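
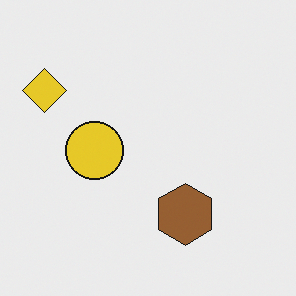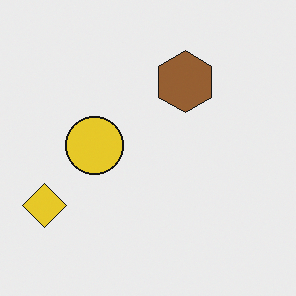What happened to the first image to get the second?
This is the original image flipped vertically (top ↔ bottom).

The brown hexagon is in the bottom of the first image and the top of the second — shapes on opposite sides of the horizontal midline have swapped in a mirror flip.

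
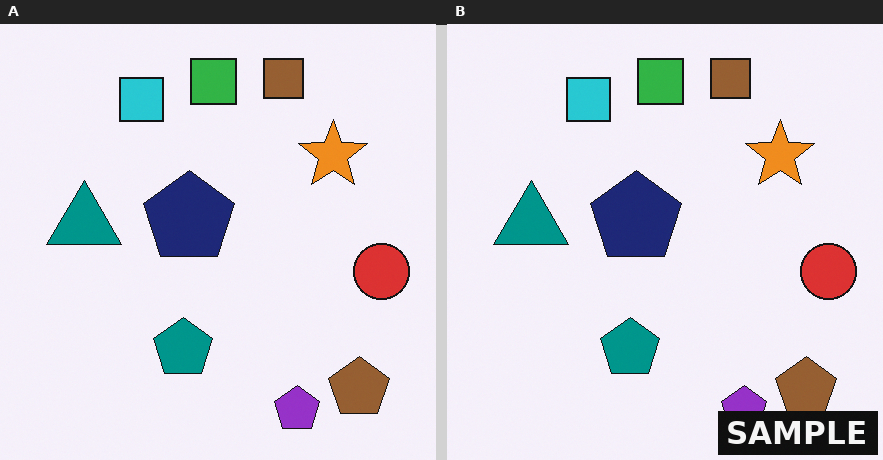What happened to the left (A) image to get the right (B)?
This is the original image watermarked with the text "SAMPLE" in the lower-right corner.

A dark label reading "SAMPLE" appears in the lower-right corner.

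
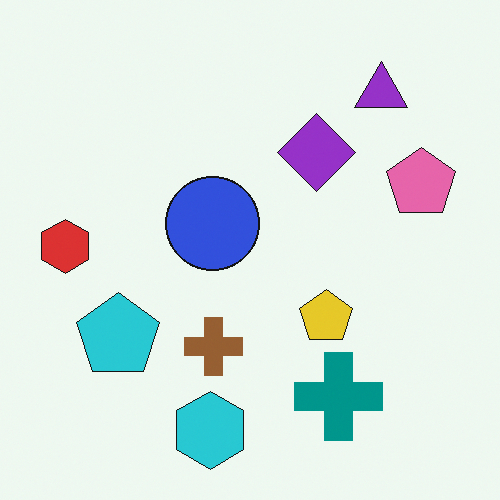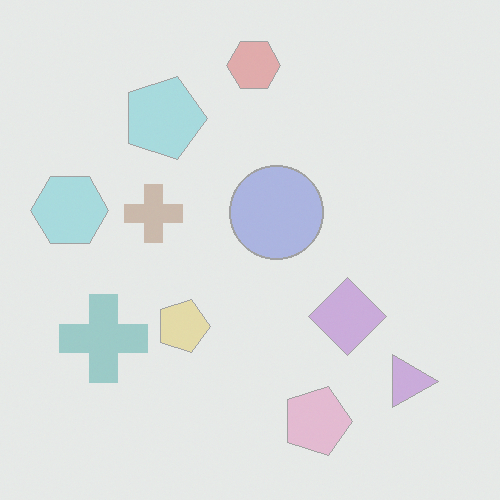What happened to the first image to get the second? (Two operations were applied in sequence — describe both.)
The second image is the first washed out (contrast reduced), then rotated 90° clockwise.

Tones are pushed toward mid-grey across the whole image — a global contrast change. The purple triangle sits in the top-right of the first image and the bottom-right of the second — consistent with a whole-image 90° clockwise rotation.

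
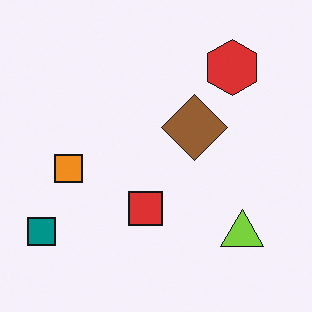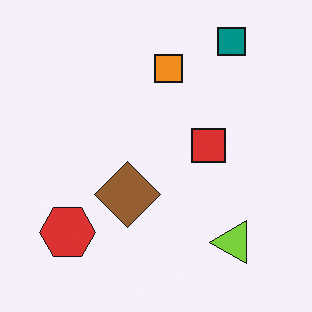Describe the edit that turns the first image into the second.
The transformation is: transposed (reflected across the top-left ↔ bottom-right diagonal).

Shapes have swapped their row and column positions — what was in the top-right is now in the bottom-left — a diagonal reflection.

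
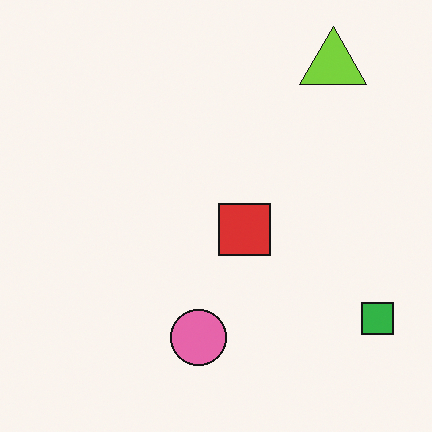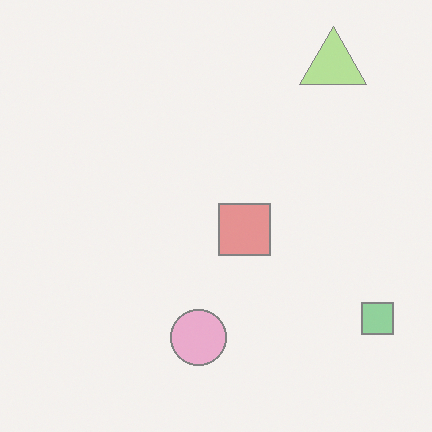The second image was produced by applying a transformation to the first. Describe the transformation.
The transformation is: given much lower contrast.

Tones are pushed toward mid-grey across the whole image — a global contrast change.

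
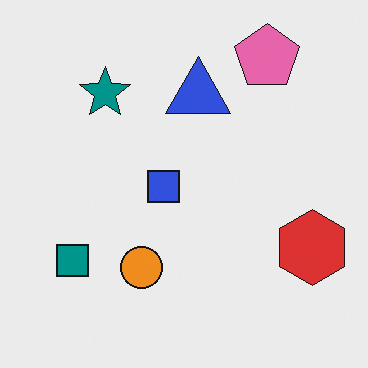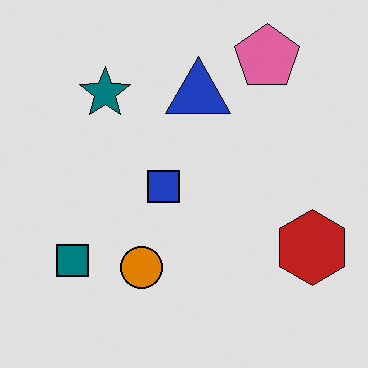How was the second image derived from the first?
It was posterized to a reduced palette.

Each flat color has snapped to a coarser quantized level — most visibly, the near-white background has dropped to a flat grey.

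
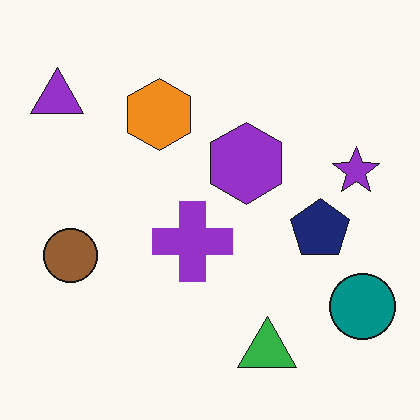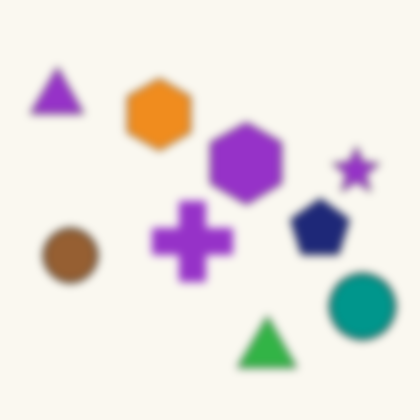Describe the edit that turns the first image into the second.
The image was noticeably gaussian-blurred.

Shape edges and outlines are uniformly softened across the whole image.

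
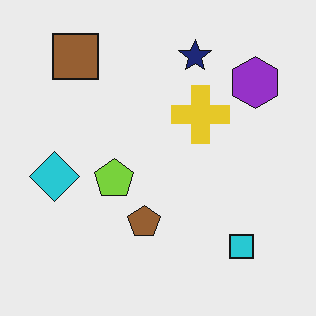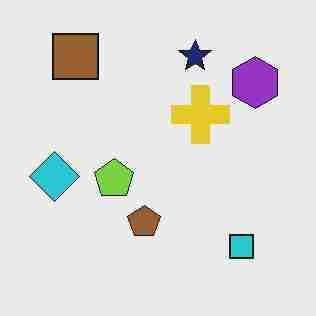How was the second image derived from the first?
Heavily JPEG-compressed with obvious blocking artifacts.

Blocky 8×8 compression artifacts appear around shape edges and the flat background shows ringing — characteristic JPEG degradation.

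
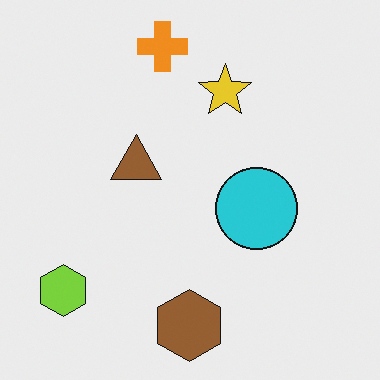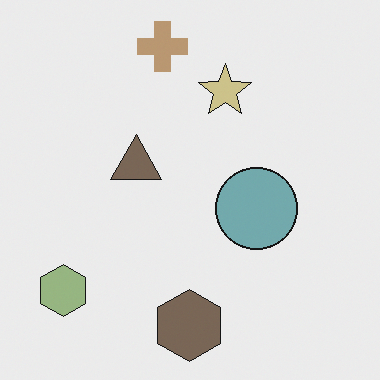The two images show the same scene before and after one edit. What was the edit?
The transformation is: heavily desaturated.

All colors are more muted and greyish — a global saturation change.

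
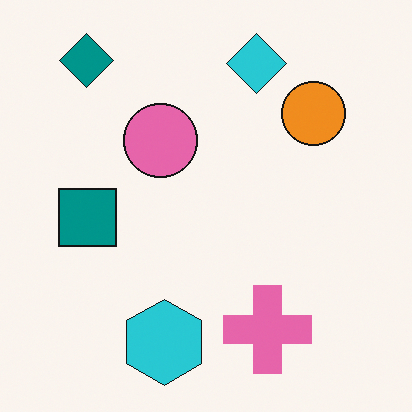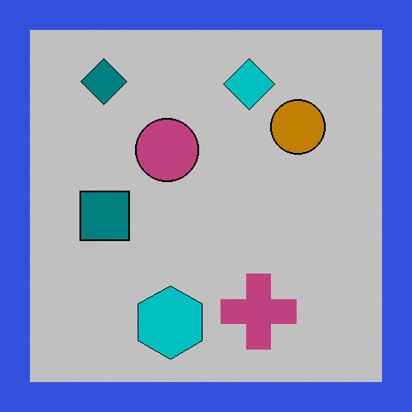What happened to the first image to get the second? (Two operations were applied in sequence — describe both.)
This is the original image aggressively posterized, then framed with a blue border.

Each flat color has snapped to a coarser quantized level — most visibly, the near-white background has dropped to a flat grey. A solid blue frame runs around the edge of the second image, with the content slightly shrunk inside it.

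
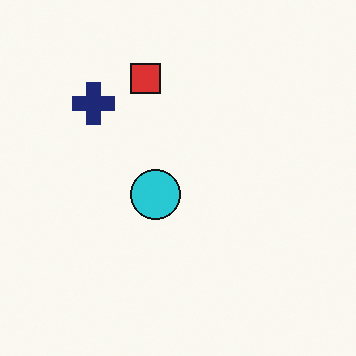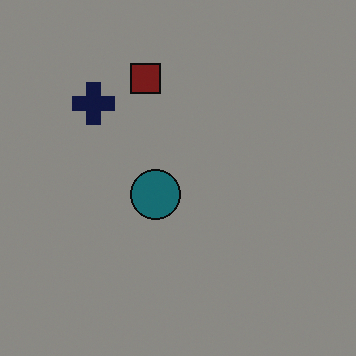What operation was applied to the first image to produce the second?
The image was darkened a lot.

Every pixel — background and shapes alike — is uniformly darkened.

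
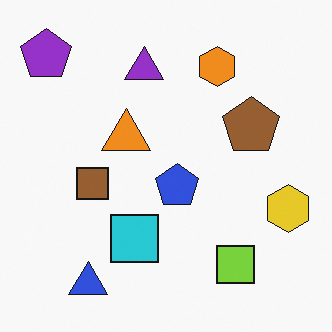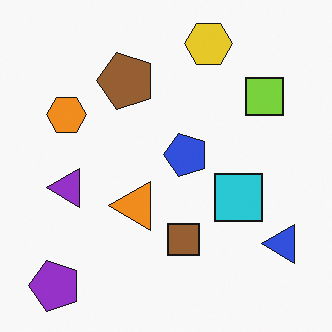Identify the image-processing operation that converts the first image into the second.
The second image is the first rotated 90° counter-clockwise.

The purple pentagon sits in the top-left of the first image and the bottom-left of the second — consistent with a whole-image 90° counter-clockwise rotation.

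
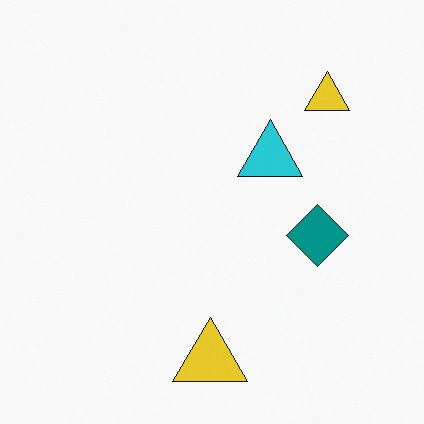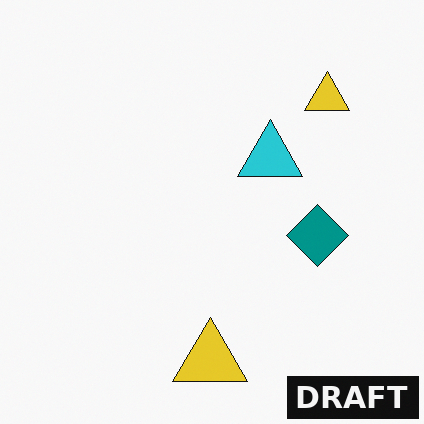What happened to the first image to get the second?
Watermarked with the text "DRAFT" in the lower-right corner.

A dark label reading "DRAFT" appears in the lower-right corner.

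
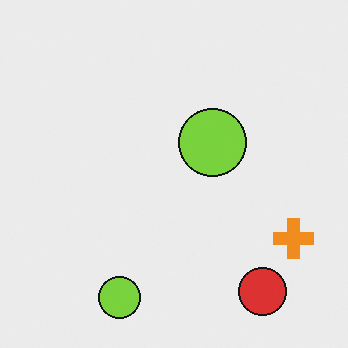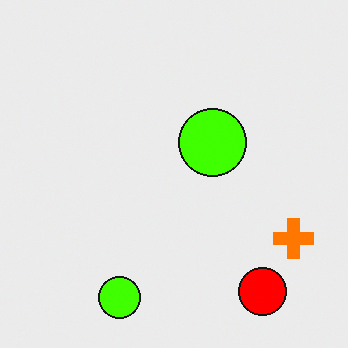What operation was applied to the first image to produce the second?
It was made much more vivid (saturation change).

All colors are more vivid — a global saturation change.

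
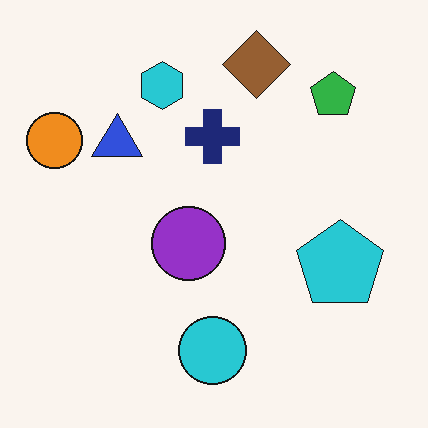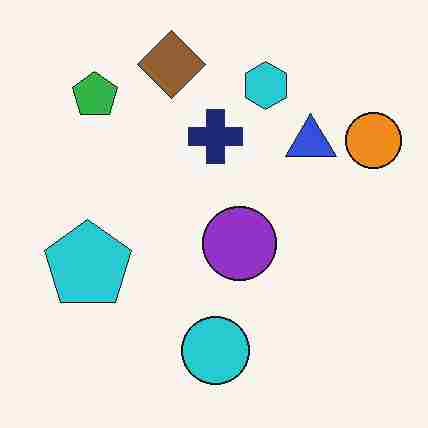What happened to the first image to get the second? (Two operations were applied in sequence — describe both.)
The transformation is: flipped horizontally (left ↔ right), then degraded with heavy JPEG compression.

The orange circle is in the top-left of the first image and the top-right of the second — shapes on opposite sides of the vertical midline have swapped in a mirror flip. Blocky 8×8 compression artifacts appear around shape edges and the flat background shows ringing — characteristic JPEG degradation.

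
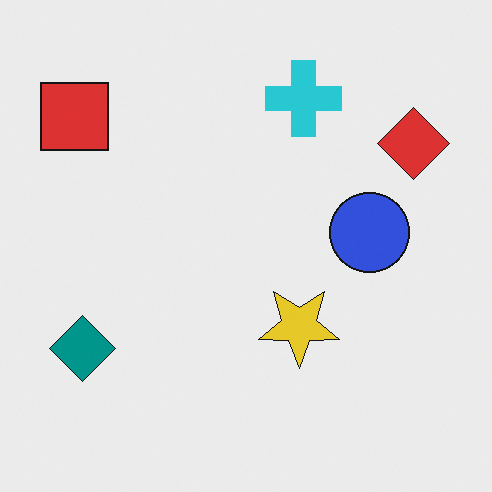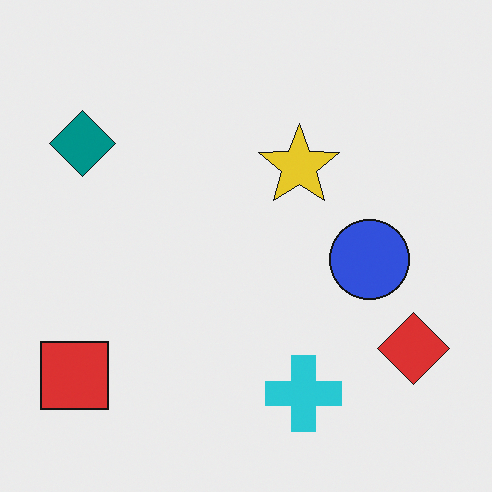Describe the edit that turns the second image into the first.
The image was flipped vertically (top ↔ bottom).

The cyan cross is in the bottom of the second image and the top of the first — shapes on opposite sides of the horizontal midline have swapped in a mirror flip.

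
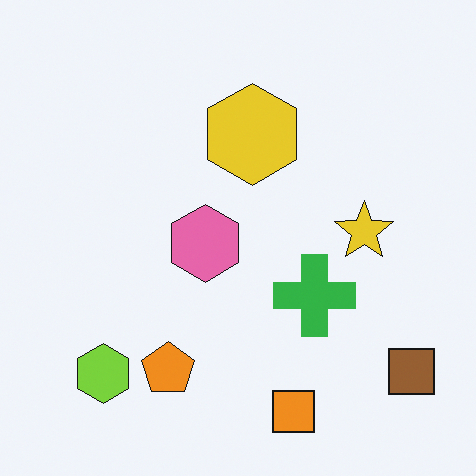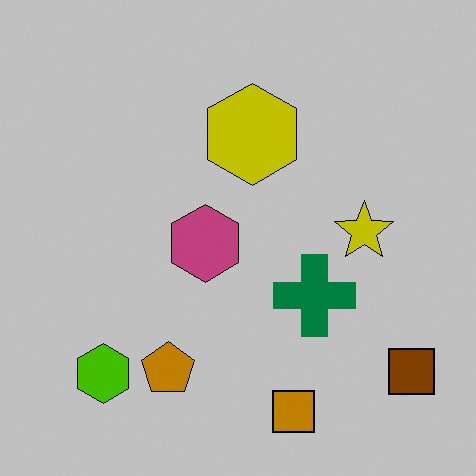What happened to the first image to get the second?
Heavily posterized to just a handful of flat colors.

Each flat color has snapped to a coarser quantized level — most visibly, the near-white background has dropped to a flat grey.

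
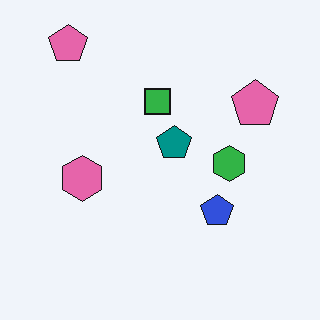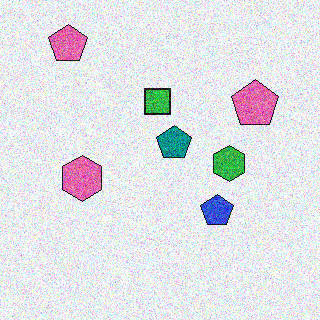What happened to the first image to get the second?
The transformation is: degraded with heavy additive noise.

Random speckle covers the whole image, including the flat background.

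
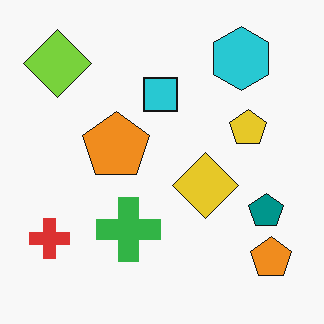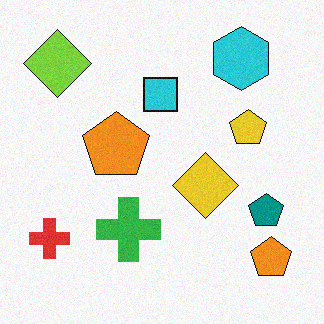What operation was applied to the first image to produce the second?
The second image is the first degraded with subtle gaussian noise.

Random speckle covers the whole image, including the flat background.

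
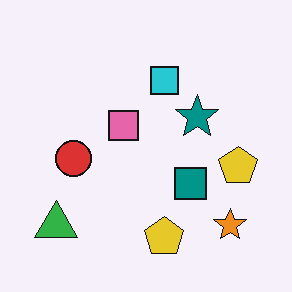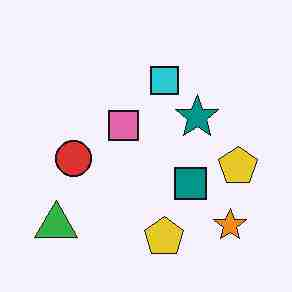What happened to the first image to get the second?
This is the original image degraded with heavy JPEG compression.

Blocky 8×8 compression artifacts appear around shape edges and the flat background shows ringing — characteristic JPEG degradation.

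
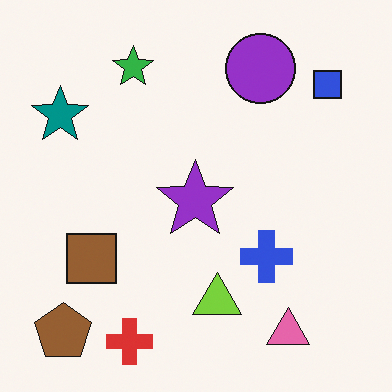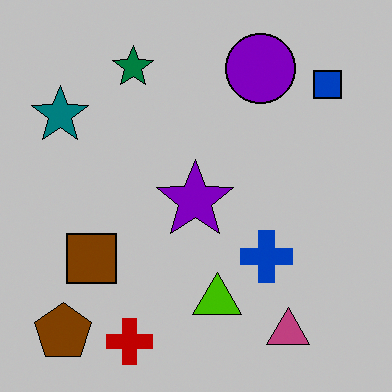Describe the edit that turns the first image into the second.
This is the original image heavily posterized to just a handful of flat colors.

Each flat color has snapped to a coarser quantized level — most visibly, the near-white background has dropped to a flat grey.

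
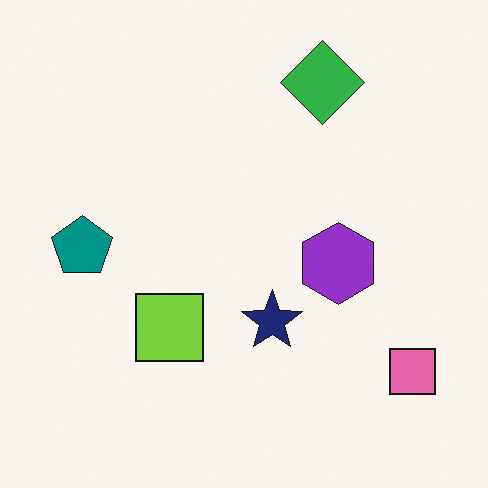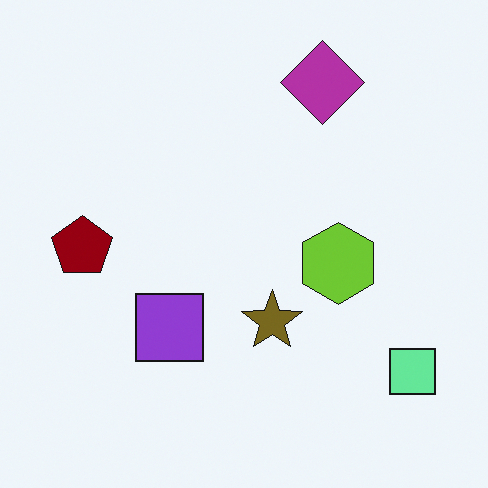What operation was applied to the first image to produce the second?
The image was hue-shifted through roughly half the color wheel.

Every shape's color has rotated by the same amount around the hue wheel — a uniform hue shift.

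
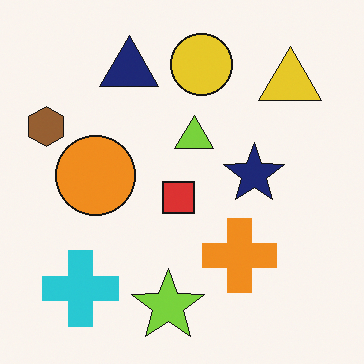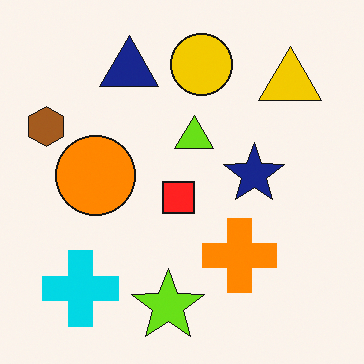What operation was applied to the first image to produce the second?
The transformation is: slightly oversaturated.

All colors are more vivid — a global saturation change.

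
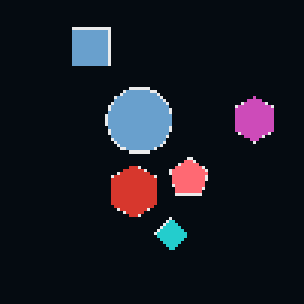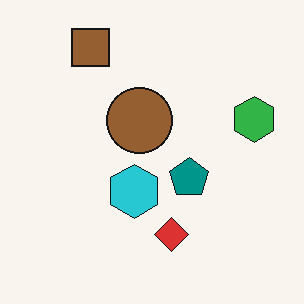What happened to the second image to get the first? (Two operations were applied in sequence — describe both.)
The transformation is: color-inverted (negative), then mildly pixelated.

The light background has become dark and every shape's color is its complement — a photographic negative. Shapes are reduced to large square blocks; fine edges and outlines are lost — a downscale-then-upscale (mosaic) effect.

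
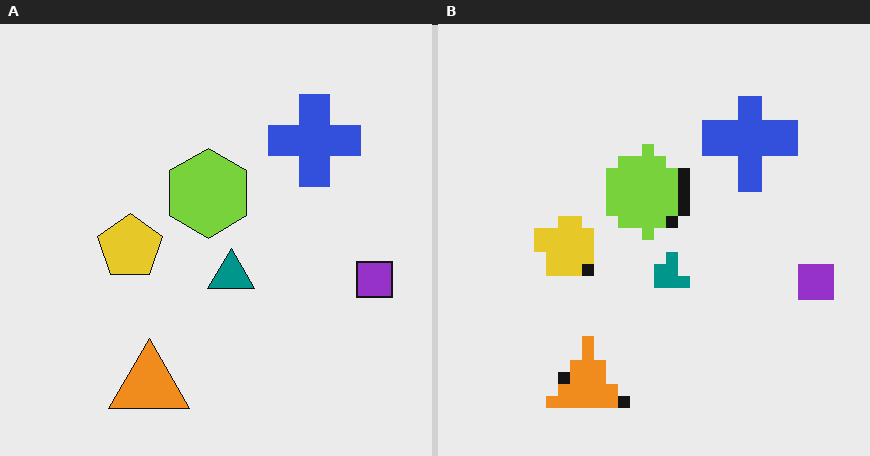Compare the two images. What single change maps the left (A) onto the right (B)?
The transformation is: heavily pixelated into large blocks.

Shapes are reduced to large square blocks; fine edges and outlines are lost — a downscale-then-upscale (mosaic) effect.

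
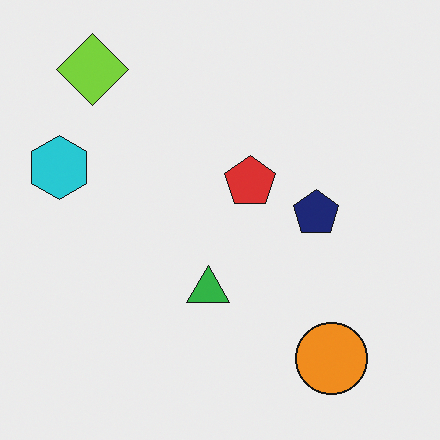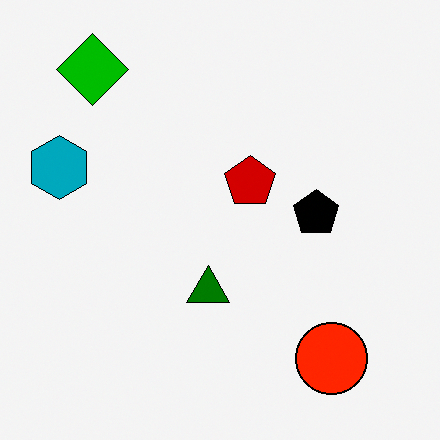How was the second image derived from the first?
The transformation is: boosted in contrast.

Tones are pushed away from mid-grey across the whole image — a global contrast change.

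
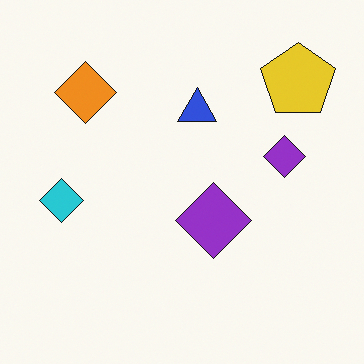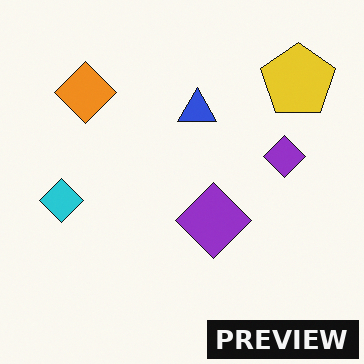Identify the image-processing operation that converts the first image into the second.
The second image is the first watermarked with the text "PREVIEW" in the lower-right corner.

A dark label reading "PREVIEW" appears in the lower-right corner.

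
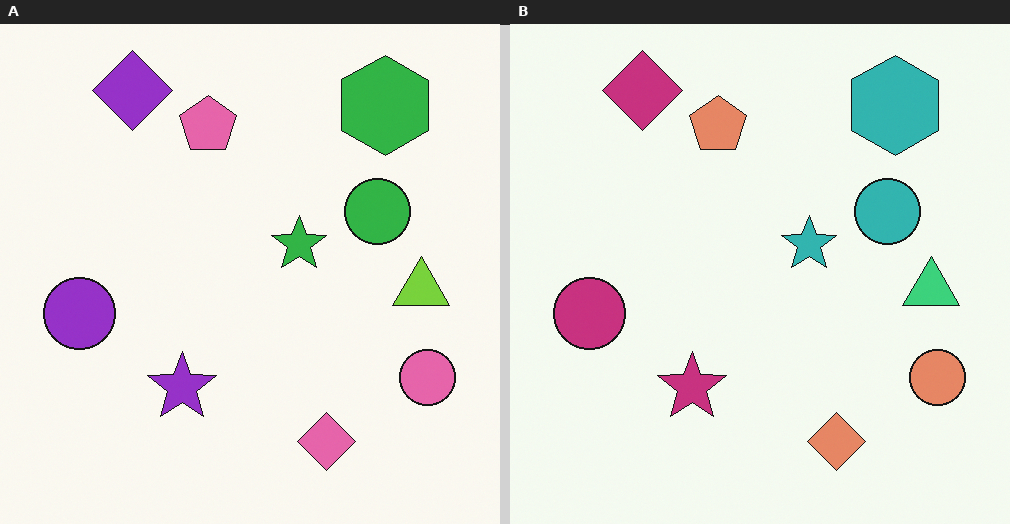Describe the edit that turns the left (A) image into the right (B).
Hue-shifted slightly.

Every shape's color has rotated by the same amount around the hue wheel — a uniform hue shift.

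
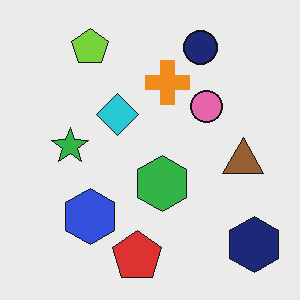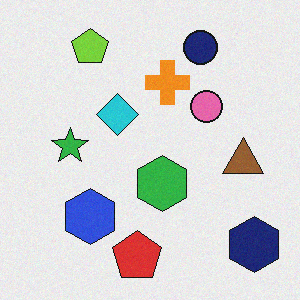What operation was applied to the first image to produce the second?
It was degraded with a light layer of grain.

Random speckle covers the whole image, including the flat background.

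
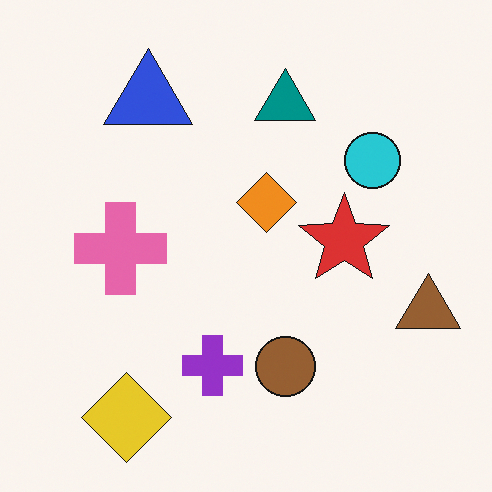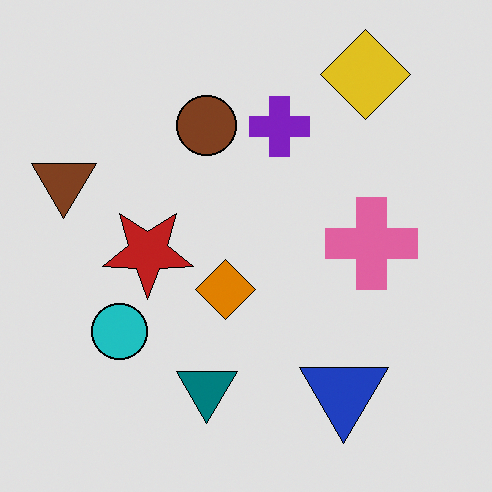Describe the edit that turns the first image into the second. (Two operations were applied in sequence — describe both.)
The second image is the first rotated 180°, then posterized to a reduced palette.

The yellow diamond sits in the bottom-left of the first image and the top-right of the second — consistent with a whole-image 180° rotation. Each flat color has snapped to a coarser quantized level — most visibly, the near-white background has dropped to a flat grey.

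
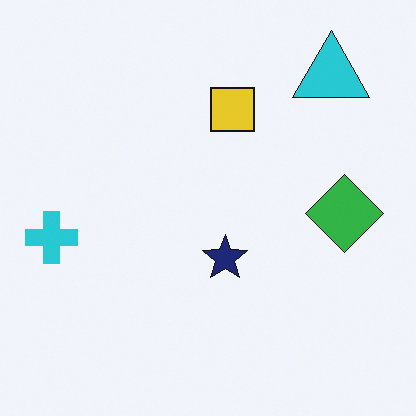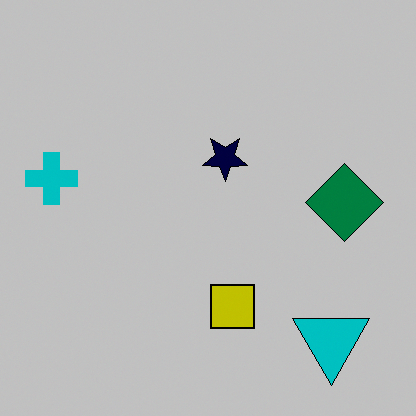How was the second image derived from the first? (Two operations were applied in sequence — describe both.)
The image was flipped vertically (top ↔ bottom), then heavily posterized to just a handful of flat colors.

The cyan triangle is in the top-right of the first image and the bottom-right of the second — shapes on opposite sides of the horizontal midline have swapped in a mirror flip. Each flat color has snapped to a coarser quantized level — most visibly, the near-white background has dropped to a flat grey.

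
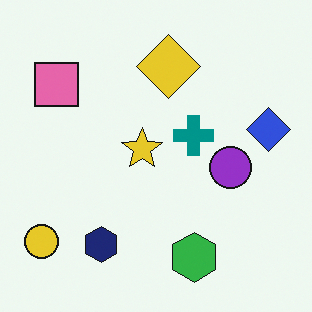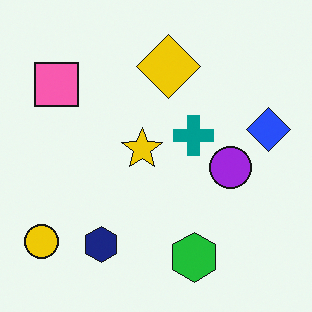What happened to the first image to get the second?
The image was slightly oversaturated.

All colors are more vivid — a global saturation change.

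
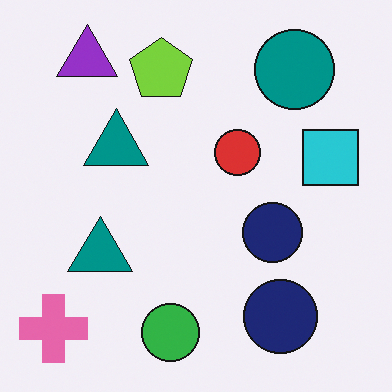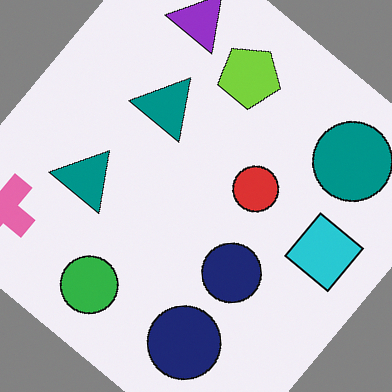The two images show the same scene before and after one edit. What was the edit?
This is the original image rotated clockwise by a large amount — several tens of degrees.

Every shape is tilted by the same angle and the image corners show triangular fill wedges — a whole-image rotation by a non-right angle.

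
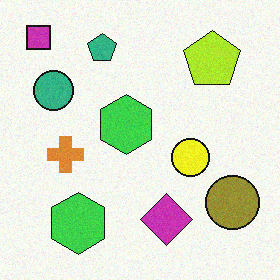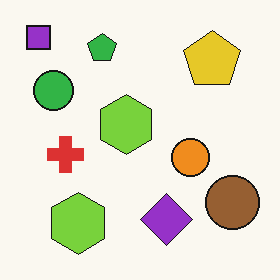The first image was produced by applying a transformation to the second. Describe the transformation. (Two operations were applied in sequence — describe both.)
This is the original image hue-shifted by a small amount, then degraded with subtle gaussian noise.

Every shape's color has rotated by the same amount around the hue wheel — a uniform hue shift. Random speckle covers the whole image, including the flat background.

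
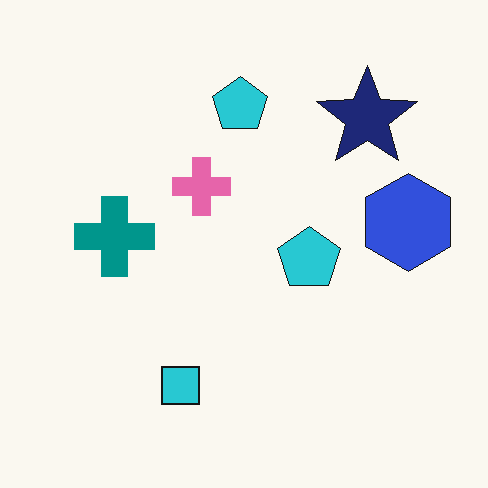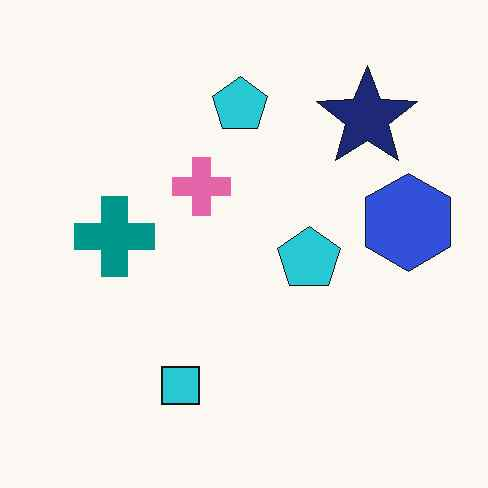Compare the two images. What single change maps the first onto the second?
JPEG-compressed with visible artifacts.

Blocky 8×8 compression artifacts appear around shape edges and the flat background shows ringing — characteristic JPEG degradation.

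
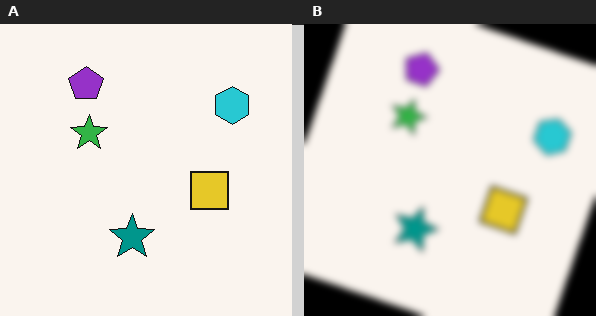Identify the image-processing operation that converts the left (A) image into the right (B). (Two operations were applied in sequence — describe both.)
The right (B) image is the left (A) rotated clockwise by a clearly visible amount, then noticeably gaussian-blurred.

Every shape is tilted by the same angle and the image corners show triangular fill wedges — a whole-image rotation by a non-right angle. Shape edges and outlines are uniformly softened across the whole image.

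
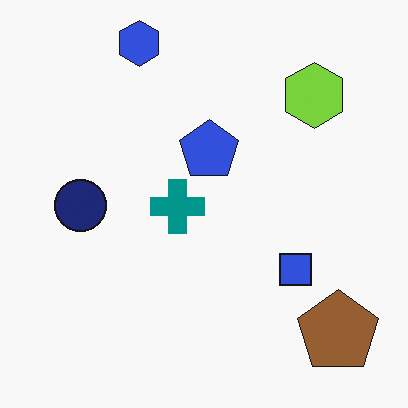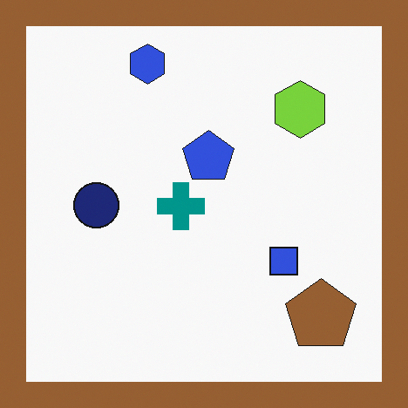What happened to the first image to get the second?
Framed with a brown border.

A solid brown frame runs around the edge of the second image, with the content slightly shrunk inside it.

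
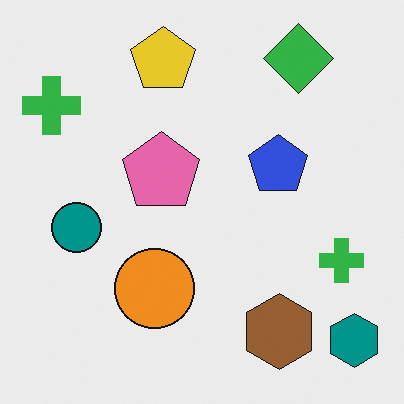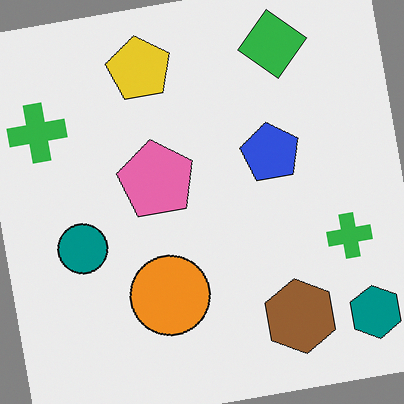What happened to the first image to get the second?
The transformation is: rotated counter-clockwise by a small amount.

Every shape is tilted by the same angle and the image corners show triangular fill wedges — a whole-image rotation by a non-right angle.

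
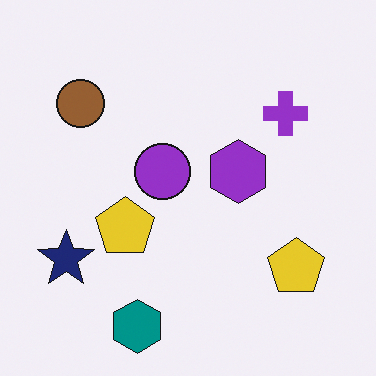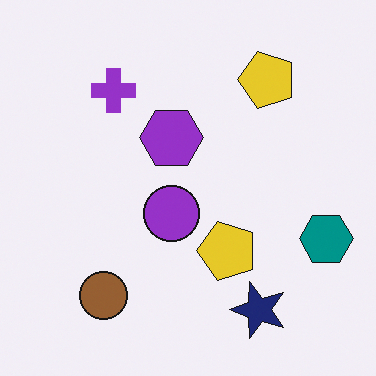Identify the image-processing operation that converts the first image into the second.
The second image is the first rotated 90° counter-clockwise.

The teal hexagon sits in the bottom of the first image and the right of the second — consistent with a whole-image 90° counter-clockwise rotation.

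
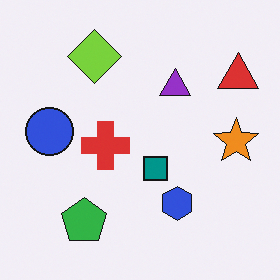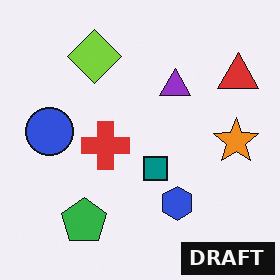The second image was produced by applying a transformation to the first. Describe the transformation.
The image was watermarked with the text "DRAFT" in the lower-right corner.

A dark label reading "DRAFT" appears in the lower-right corner.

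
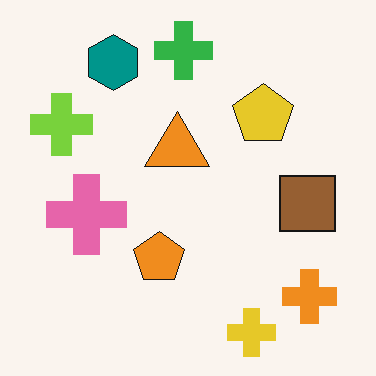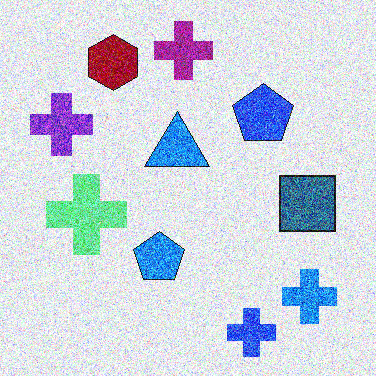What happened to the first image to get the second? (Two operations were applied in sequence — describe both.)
The transformation is: degraded with heavy additive noise, then hue-shifted through roughly half the color wheel.

Random speckle covers the whole image, including the flat background. Every shape's color has rotated by the same amount around the hue wheel — a uniform hue shift.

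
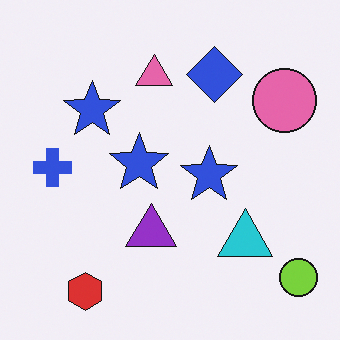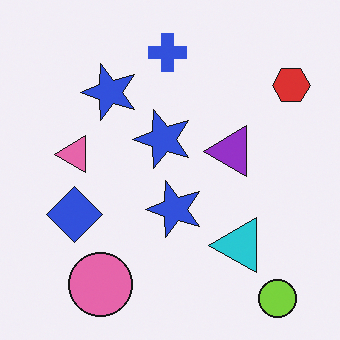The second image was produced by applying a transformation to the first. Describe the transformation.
This is the original image transposed (reflected across the top-left ↔ bottom-right diagonal).

Shapes have swapped their row and column positions — what was in the top-right is now in the bottom-left — a diagonal reflection.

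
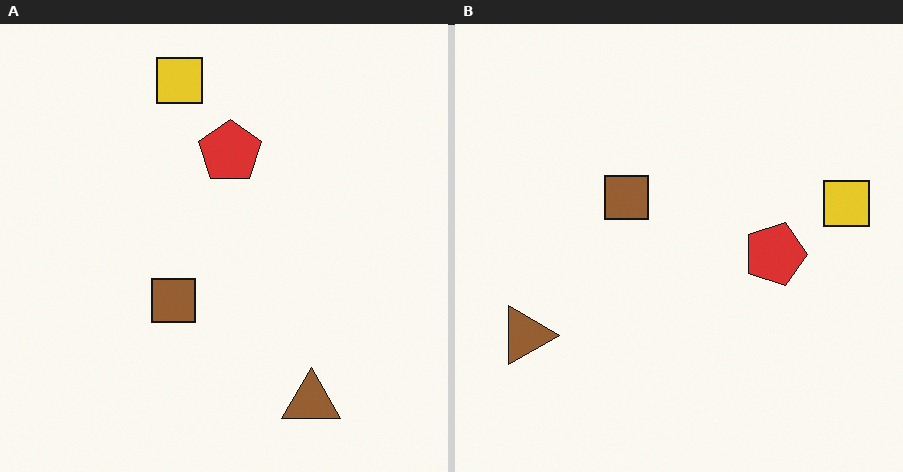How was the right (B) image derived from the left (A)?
This is the original image rotated 90° clockwise.

The brown triangle sits in the bottom-right of the left (A) image and the bottom-left of the right (B) — consistent with a whole-image 90° clockwise rotation.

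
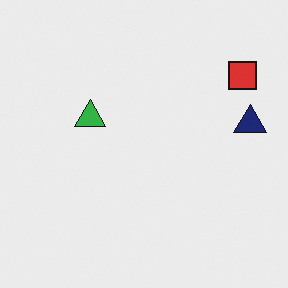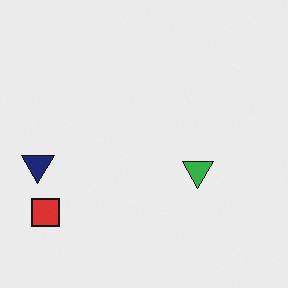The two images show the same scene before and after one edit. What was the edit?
The second image is the first rotated 180°.

The red square sits in the top-right of the first image and the bottom-left of the second — consistent with a whole-image 180° rotation.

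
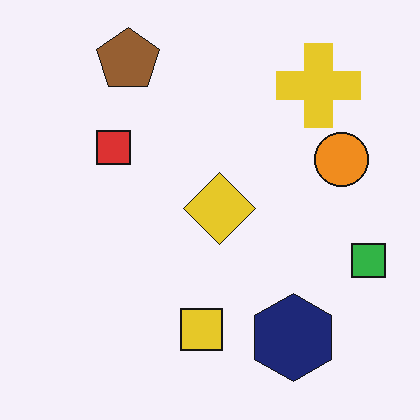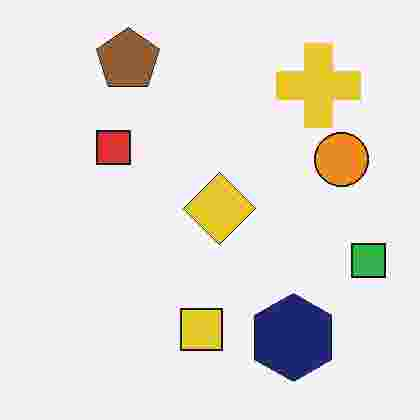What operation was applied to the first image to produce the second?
The image was degraded with heavy JPEG compression.

Blocky 8×8 compression artifacts appear around shape edges and the flat background shows ringing — characteristic JPEG degradation.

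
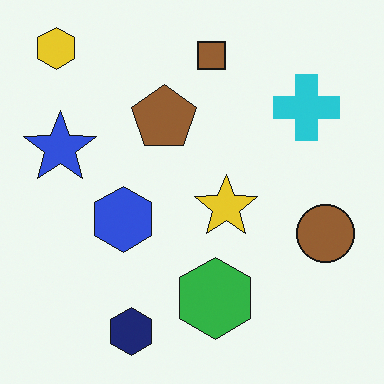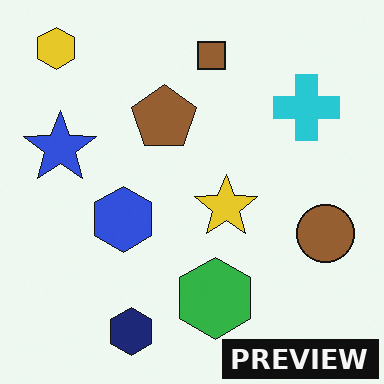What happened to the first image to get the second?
This is the original image watermarked with the text "PREVIEW" in the lower-right corner.

A dark label reading "PREVIEW" appears in the lower-right corner.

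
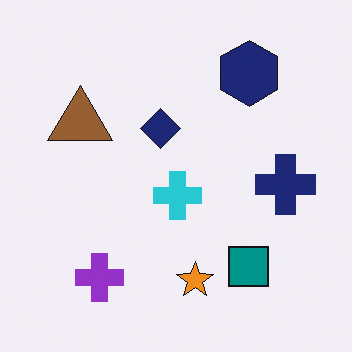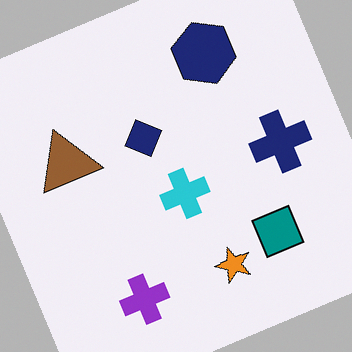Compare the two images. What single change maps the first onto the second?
Rotated counter-clockwise by a moderate amount.

Every shape is tilted by the same angle and the image corners show triangular fill wedges — a whole-image rotation by a non-right angle.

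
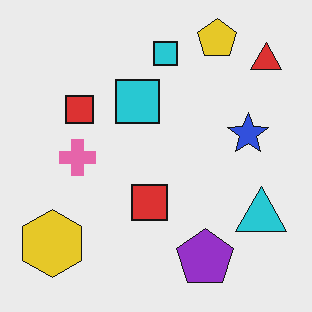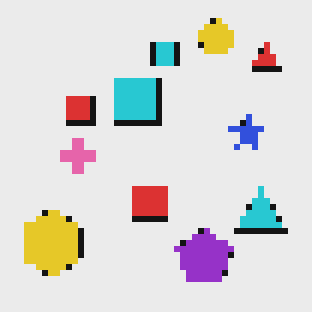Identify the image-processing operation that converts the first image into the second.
Moderately pixelated.

Shapes are reduced to large square blocks; fine edges and outlines are lost — a downscale-then-upscale (mosaic) effect.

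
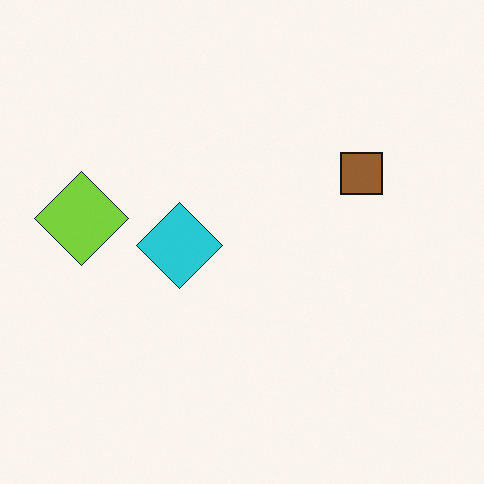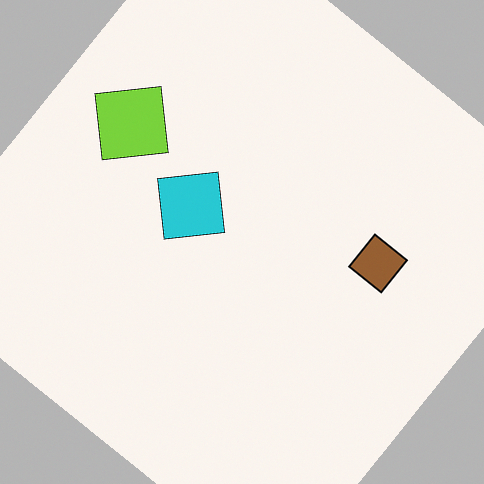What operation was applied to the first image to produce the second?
It was rotated clockwise by a large amount — several tens of degrees.

Every shape is tilted by the same angle and the image corners show triangular fill wedges — a whole-image rotation by a non-right angle.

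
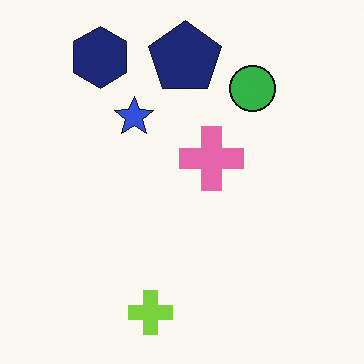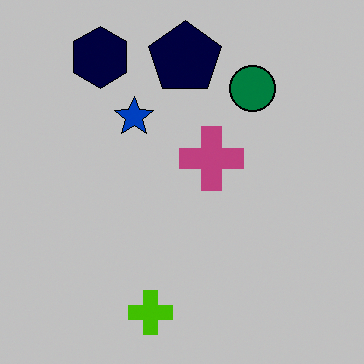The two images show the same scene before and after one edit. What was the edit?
Aggressively posterized.

Each flat color has snapped to a coarser quantized level — most visibly, the near-white background has dropped to a flat grey.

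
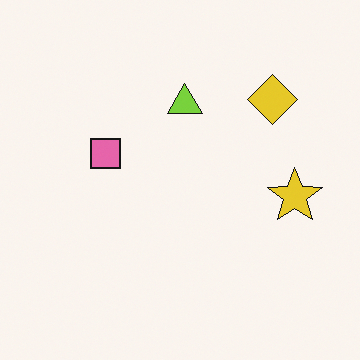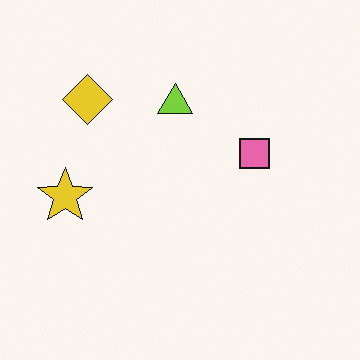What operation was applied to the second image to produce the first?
This is the original image flipped horizontally (left ↔ right).

The yellow star is in the left of the second image and the right of the first — shapes on opposite sides of the vertical midline have swapped in a mirror flip.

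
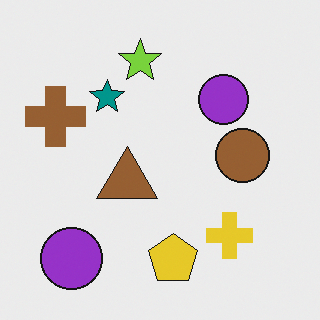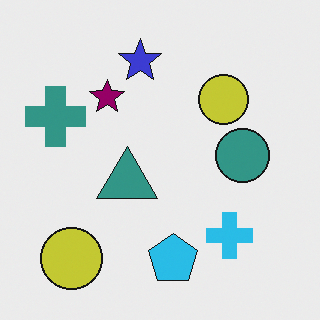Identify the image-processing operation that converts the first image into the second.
Hue-shifted through roughly a third of the color wheel.

Every shape's color has rotated by the same amount around the hue wheel — a uniform hue shift.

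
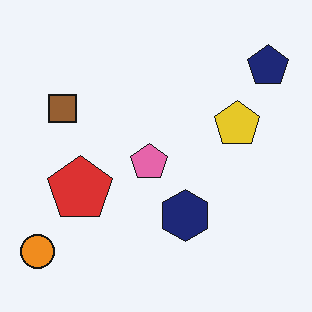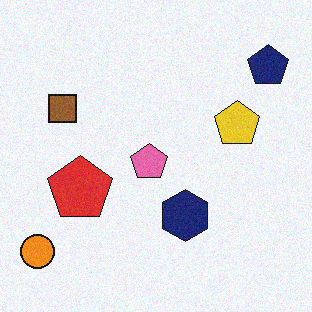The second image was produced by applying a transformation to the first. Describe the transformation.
This is the original image degraded with light additive noise.

Random speckle covers the whole image, including the flat background.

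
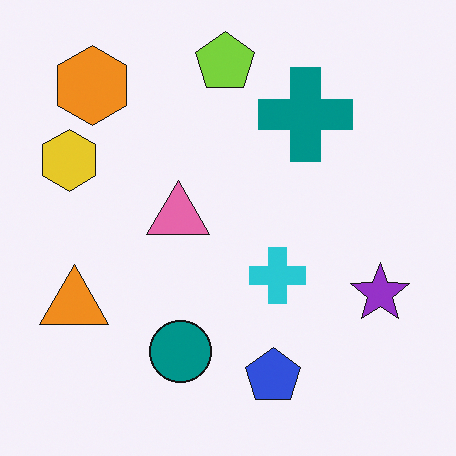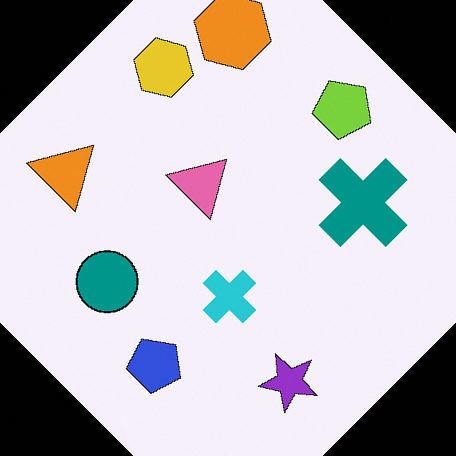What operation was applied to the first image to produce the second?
Rotated clockwise by a large amount — several tens of degrees.

Every shape is tilted by the same angle and the image corners show triangular fill wedges — a whole-image rotation by a non-right angle.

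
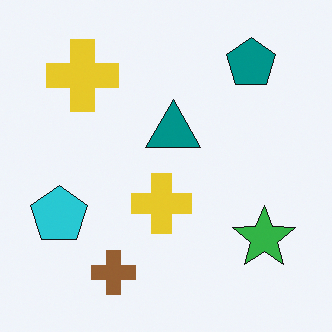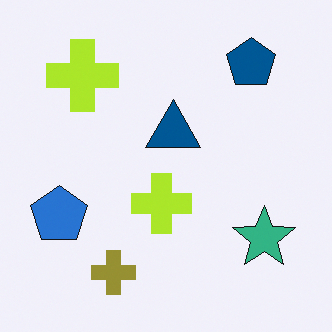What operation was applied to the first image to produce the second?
It was hue-shifted slightly.

Every shape's color has rotated by the same amount around the hue wheel — a uniform hue shift.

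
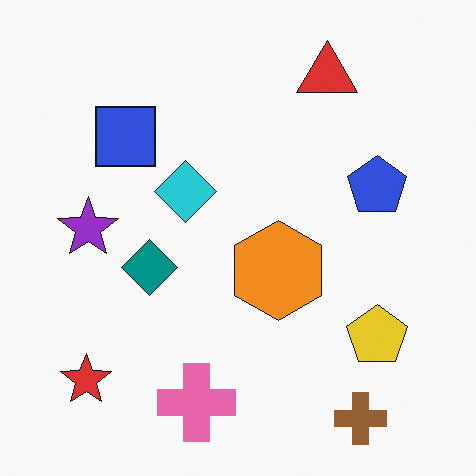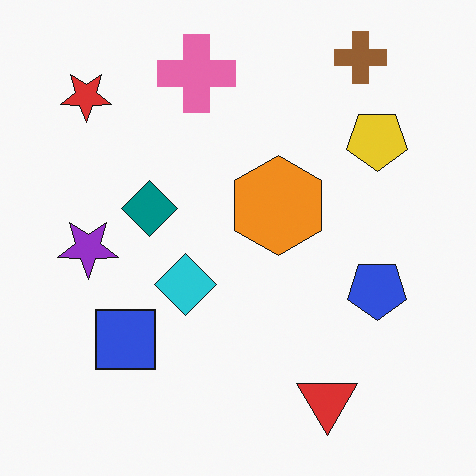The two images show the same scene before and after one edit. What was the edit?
Flipped vertically (top ↔ bottom).

The brown cross is in the bottom-right of the first image and the top-right of the second — shapes on opposite sides of the horizontal midline have swapped in a mirror flip.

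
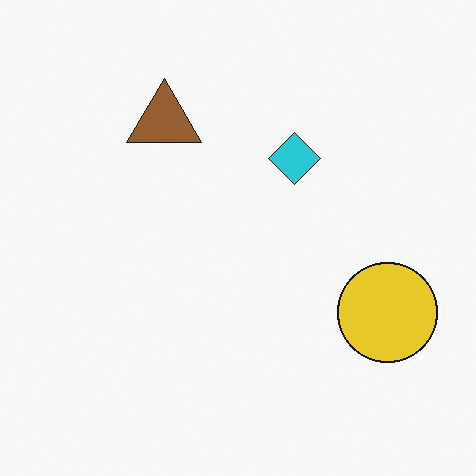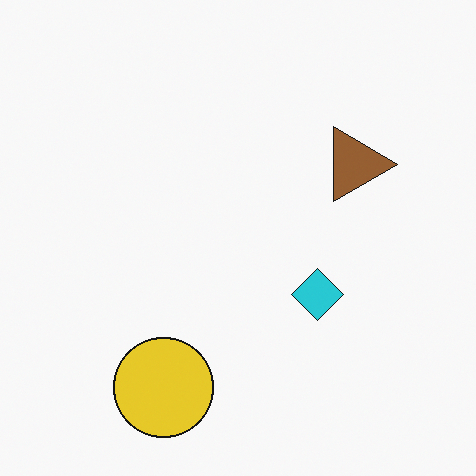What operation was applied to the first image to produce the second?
This is the original image rotated 90° clockwise.

The yellow circle sits in the right of the first image and the bottom of the second — consistent with a whole-image 90° clockwise rotation.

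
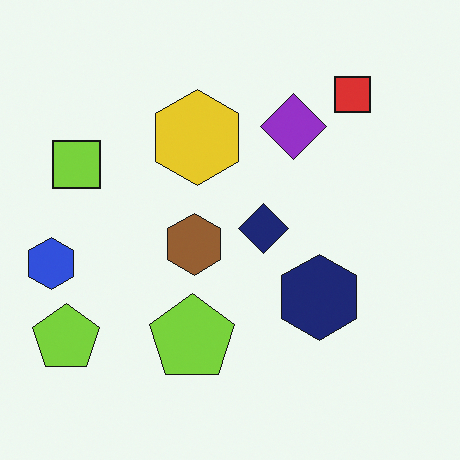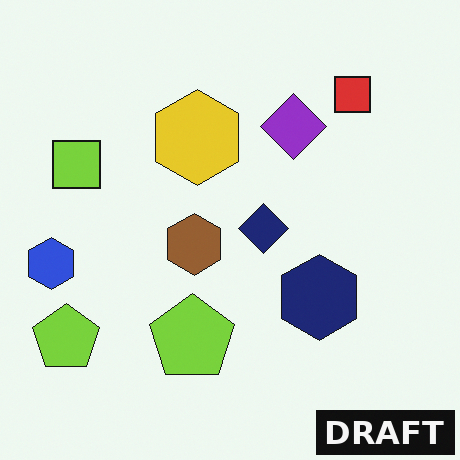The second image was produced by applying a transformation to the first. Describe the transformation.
The transformation is: watermarked with the text "DRAFT" in the lower-right corner.

A dark label reading "DRAFT" appears in the lower-right corner.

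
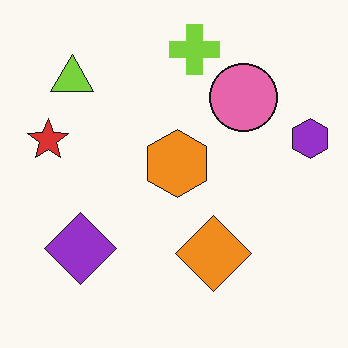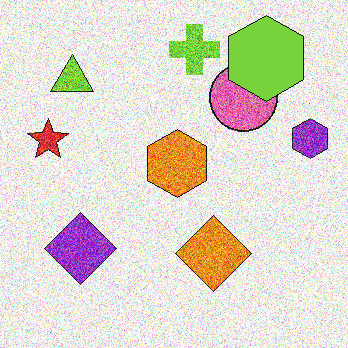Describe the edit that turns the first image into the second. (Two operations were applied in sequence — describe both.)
It was degraded with heavy additive noise, then overlaid with an additional lime hexagon.

Random speckle covers the whole image, including the flat background. A lime hexagon appears in the second image that is absent from the first.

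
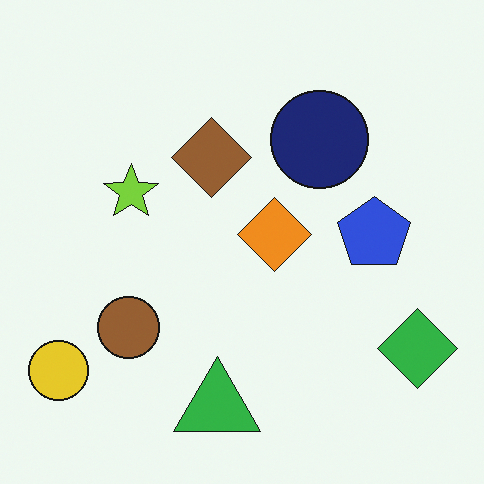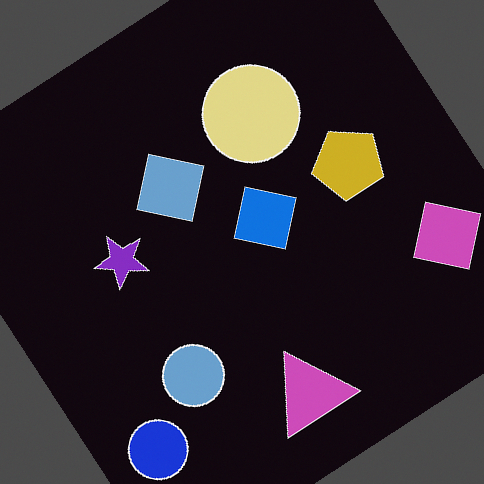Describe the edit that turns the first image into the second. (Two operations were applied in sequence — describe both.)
The transformation is: rotated counter-clockwise by a large amount — several tens of degrees, then color-inverted (negative).

Every shape is tilted by the same angle and the image corners show triangular fill wedges — a whole-image rotation by a non-right angle. The light background has become dark and every shape's color is its complement — a photographic negative.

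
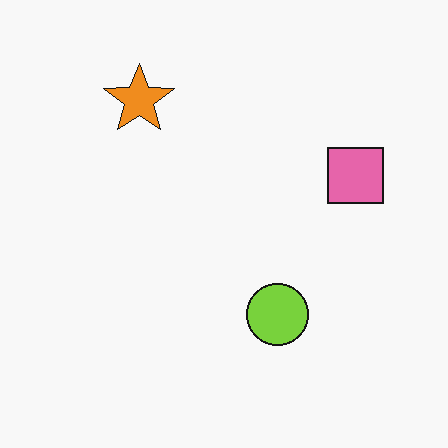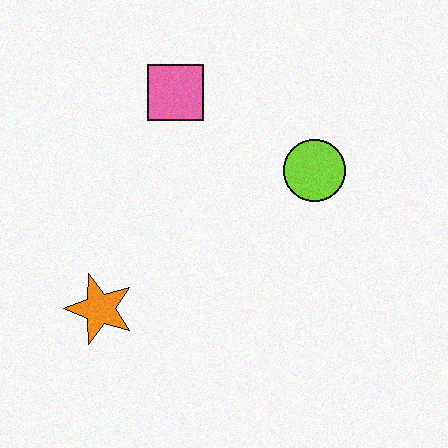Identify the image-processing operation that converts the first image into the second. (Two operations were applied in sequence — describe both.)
This is the original image rotated 90° counter-clockwise, then degraded with subtle gaussian noise.

The orange star sits in the top-left of the first image and the bottom-left of the second — consistent with a whole-image 90° counter-clockwise rotation. Random speckle covers the whole image, including the flat background.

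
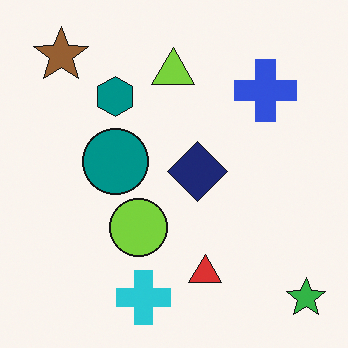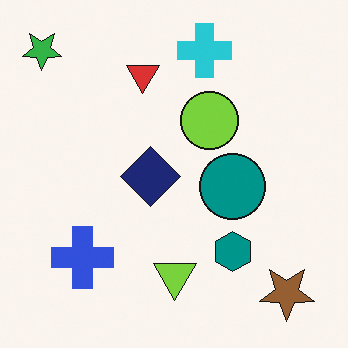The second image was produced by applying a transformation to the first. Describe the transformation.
The second image is the first rotated 180°.

The green star sits in the bottom-right of the first image and the top-left of the second — consistent with a whole-image 180° rotation.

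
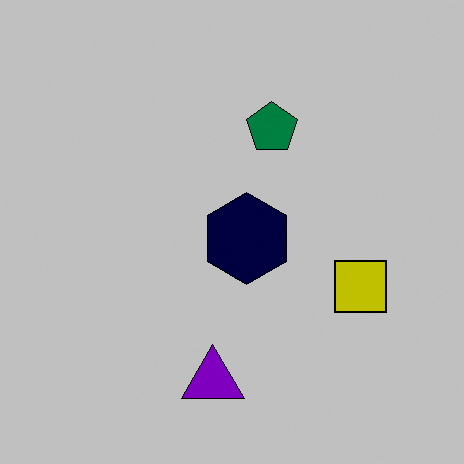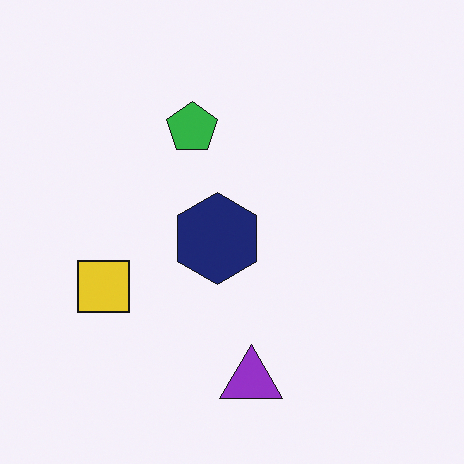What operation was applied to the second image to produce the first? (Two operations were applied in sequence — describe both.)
The image was flipped horizontally (left ↔ right), then heavily posterized to just a handful of flat colors.

The yellow square is in the left of the second image and the right of the first — shapes on opposite sides of the vertical midline have swapped in a mirror flip. Each flat color has snapped to a coarser quantized level — most visibly, the near-white background has dropped to a flat grey.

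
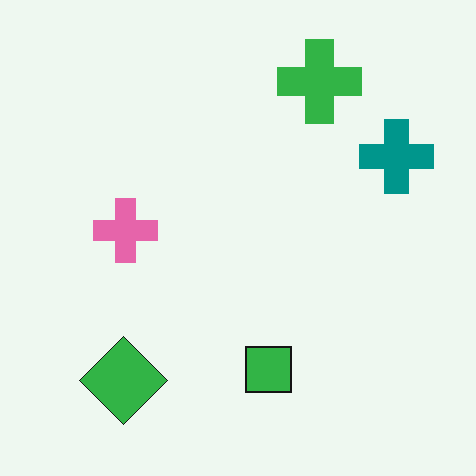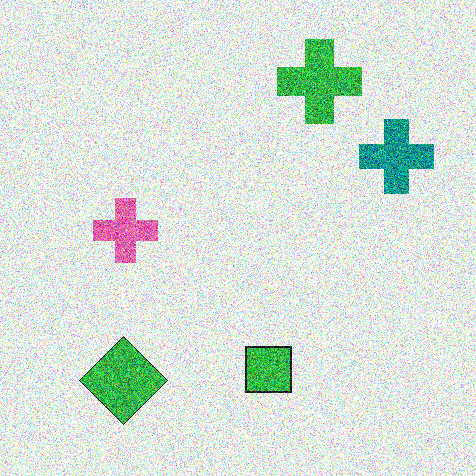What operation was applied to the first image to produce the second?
This is the original image degraded with strong gaussian noise.

Random speckle covers the whole image, including the flat background.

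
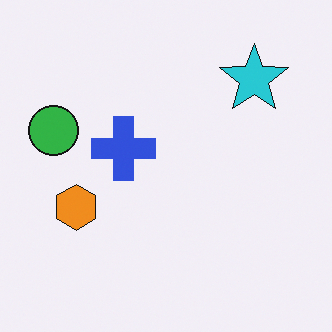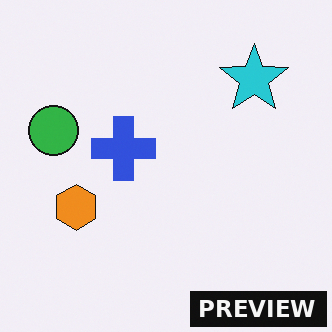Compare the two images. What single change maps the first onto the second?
Watermarked with the text "PREVIEW" in the lower-right corner.

A dark label reading "PREVIEW" appears in the lower-right corner.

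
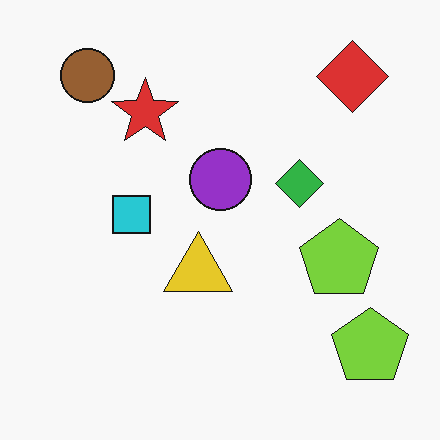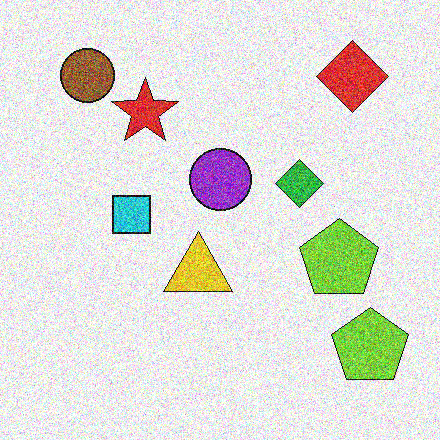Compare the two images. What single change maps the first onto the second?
The transformation is: degraded with a thick layer of grain.

Random speckle covers the whole image, including the flat background.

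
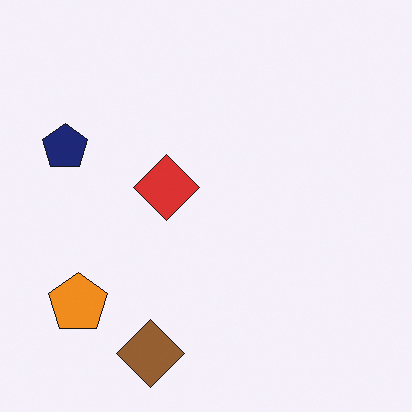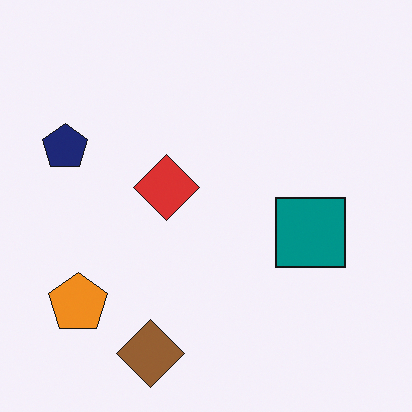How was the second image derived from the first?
The image was overlaid with an additional teal square.

A teal square appears in the second image that is absent from the first.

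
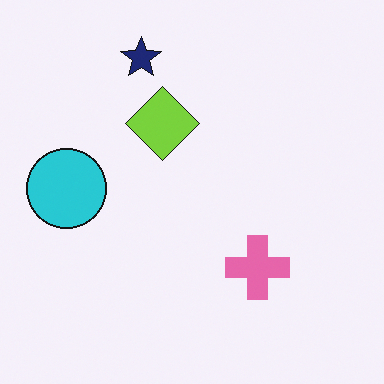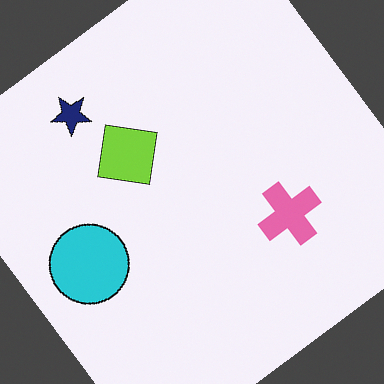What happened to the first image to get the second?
The image was rotated counter-clockwise by a large amount — several tens of degrees.

Every shape is tilted by the same angle and the image corners show triangular fill wedges — a whole-image rotation by a non-right angle.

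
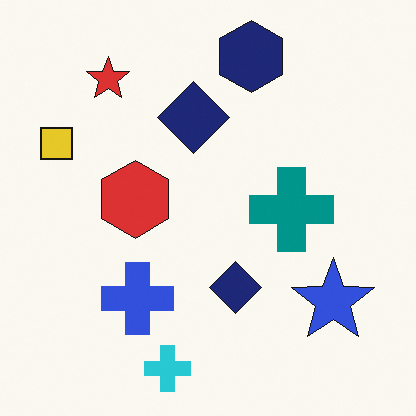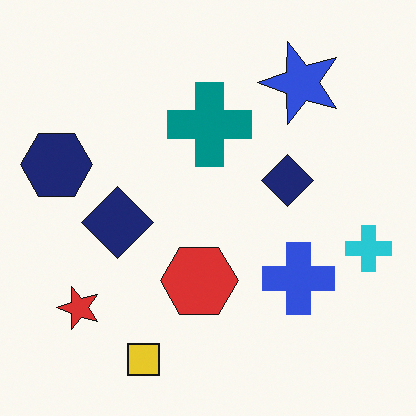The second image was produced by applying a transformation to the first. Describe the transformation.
The transformation is: rotated 90° counter-clockwise.

The yellow square sits in the left of the first image and the bottom of the second — consistent with a whole-image 90° counter-clockwise rotation.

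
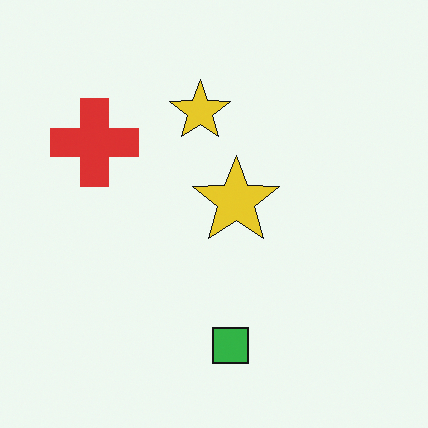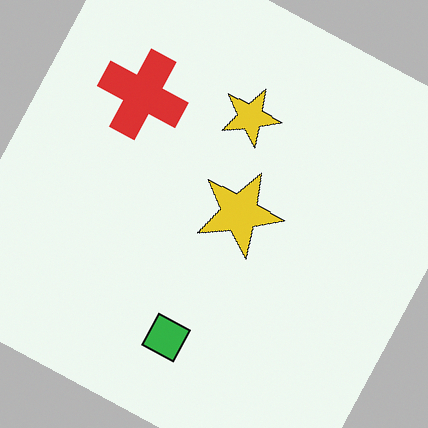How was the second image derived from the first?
The transformation is: rotated clockwise by a clearly visible amount.

Every shape is tilted by the same angle and the image corners show triangular fill wedges — a whole-image rotation by a non-right angle.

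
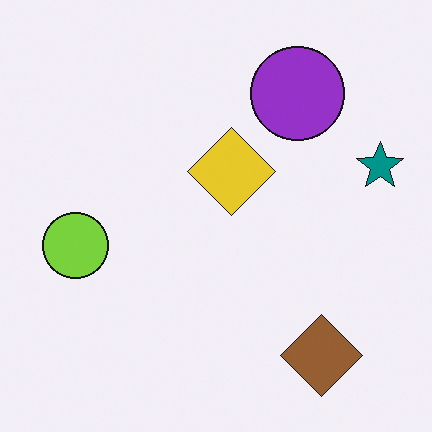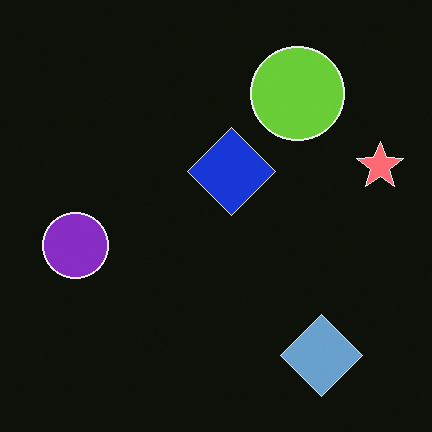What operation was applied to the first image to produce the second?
The transformation is: color-inverted (negative).

The light background has become dark and every shape's color is its complement — a photographic negative.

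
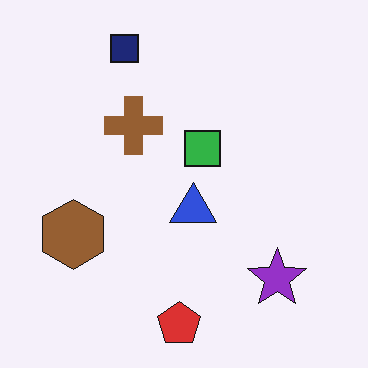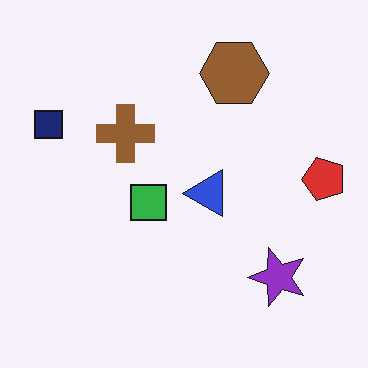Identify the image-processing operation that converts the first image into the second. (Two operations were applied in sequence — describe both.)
The second image is the first given moderate JPEG compression, then transposed (reflected across the top-left ↔ bottom-right diagonal).

Blocky 8×8 compression artifacts appear around shape edges and the flat background shows ringing — characteristic JPEG degradation. Shapes have swapped their row and column positions — what was in the top-right is now in the bottom-left — a diagonal reflection.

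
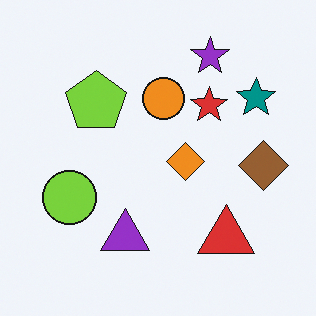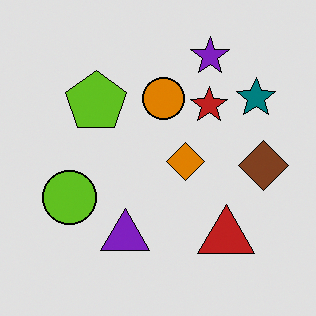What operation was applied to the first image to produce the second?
Moderately posterized.

Each flat color has snapped to a coarser quantized level — most visibly, the near-white background has dropped to a flat grey.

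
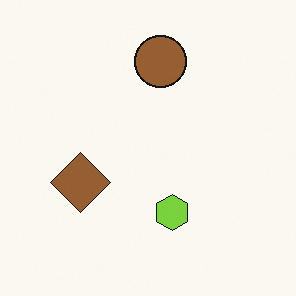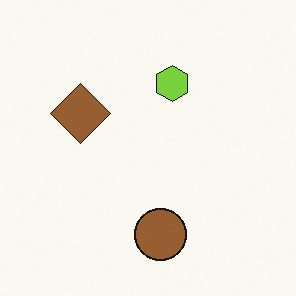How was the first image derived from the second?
The transformation is: flipped vertically (top ↔ bottom).

The brown circle is in the bottom of the second image and the top of the first — shapes on opposite sides of the horizontal midline have swapped in a mirror flip.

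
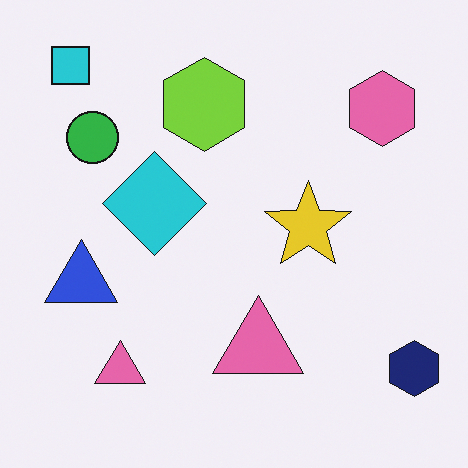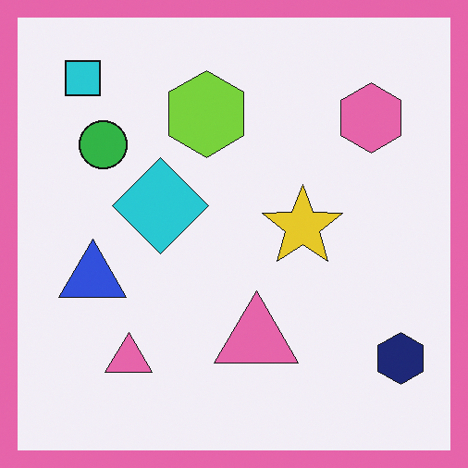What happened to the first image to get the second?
The transformation is: framed with a pink border.

A solid pink frame runs around the edge of the second image, with the content slightly shrunk inside it.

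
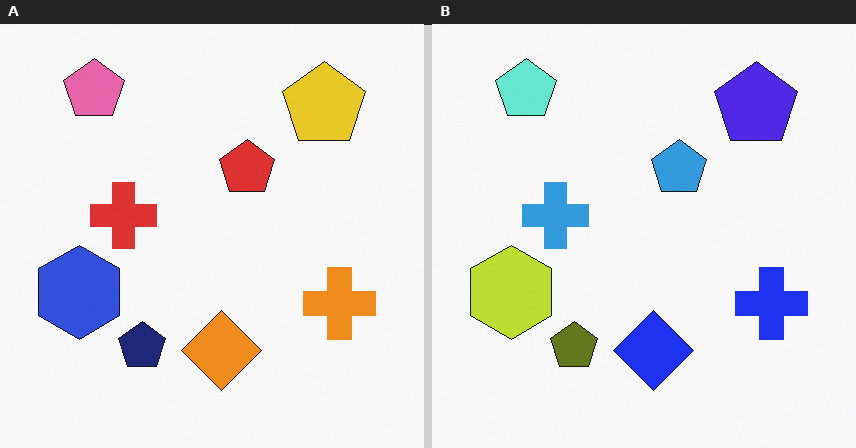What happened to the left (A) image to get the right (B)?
It was hue-shifted through roughly half the color wheel.

Every shape's color has rotated by the same amount around the hue wheel — a uniform hue shift.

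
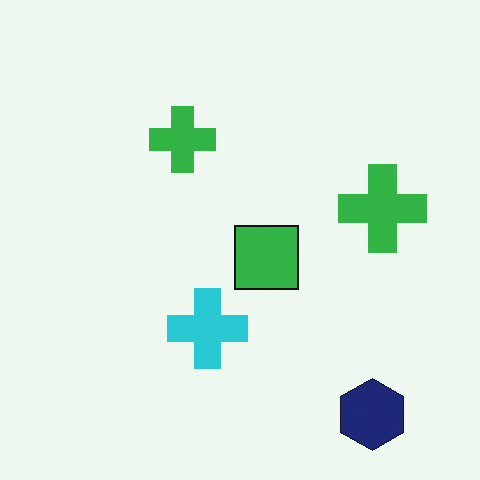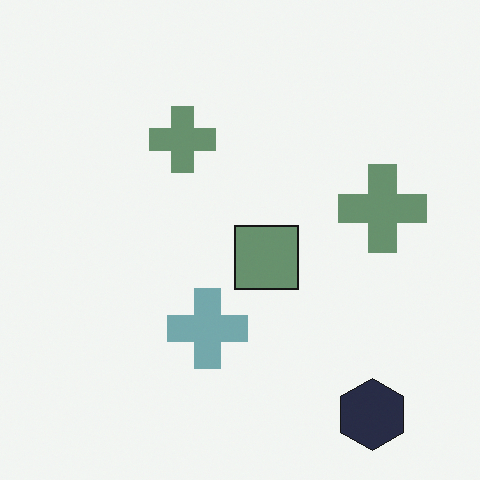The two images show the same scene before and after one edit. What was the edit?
It was heavily desaturated.

All colors are more muted and greyish — a global saturation change.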